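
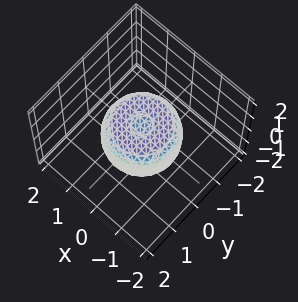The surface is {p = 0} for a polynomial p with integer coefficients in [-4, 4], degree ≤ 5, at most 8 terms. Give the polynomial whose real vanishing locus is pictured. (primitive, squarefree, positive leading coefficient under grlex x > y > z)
1. deg p = 4. The shape is more complex than any degree-3 surface.
2. By symmetry, every cross-section ⟂ z is a circle, so x, y appear only via x² + y².
3. From the axis intercepts and sections: a circular section at z = 0 has radius between 1 and 2.
4. Putting this together gives p.

2*x^4 + 4*x^2*y^2 + 2*y^4 - 2*x^2 - 2*y^2 + 2*z^2 - 1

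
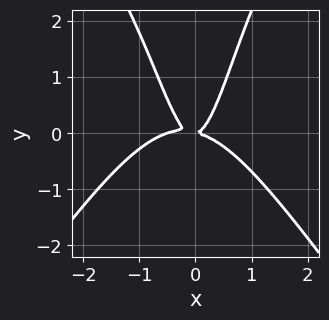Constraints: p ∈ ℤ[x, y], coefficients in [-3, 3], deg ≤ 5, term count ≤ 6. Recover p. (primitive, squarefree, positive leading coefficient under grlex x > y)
2*x^4 - x^2*y^2 + x^3 + 3*x^2*y - y^2

(a) deg p = 4.
(b) Observable constraints: it crosses the y-axis at the gridline y = 0; it meets the x-axis at x = 0 (among the integer gridlines).
(c) Fitting integer coefficients to these (and the overall shape) gives p.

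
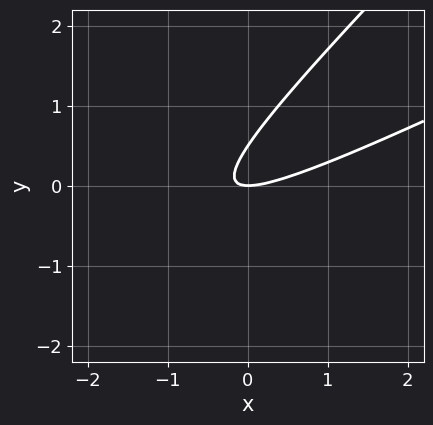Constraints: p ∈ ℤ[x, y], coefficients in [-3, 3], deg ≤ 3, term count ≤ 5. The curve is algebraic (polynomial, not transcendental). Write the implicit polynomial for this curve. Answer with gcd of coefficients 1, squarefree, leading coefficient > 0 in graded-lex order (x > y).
x^2 - 3*x*y + 2*y^2 - y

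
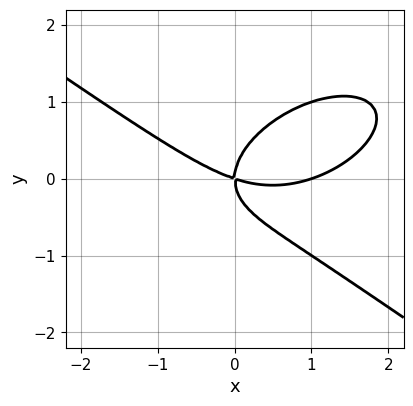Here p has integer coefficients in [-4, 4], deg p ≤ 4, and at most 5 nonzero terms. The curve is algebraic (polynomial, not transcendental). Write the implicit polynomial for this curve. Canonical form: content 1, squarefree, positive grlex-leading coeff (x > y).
First, deg p = 3.
Next, from the axis intercepts and sections: one y-axis crossing is at y = 0; the x-axis gridline crossings are at x ∈ {0, 1}.
Finally, together with the visible shape, these determine p as stated.

x^3 + 3*y^3 - x^2 - 3*x*y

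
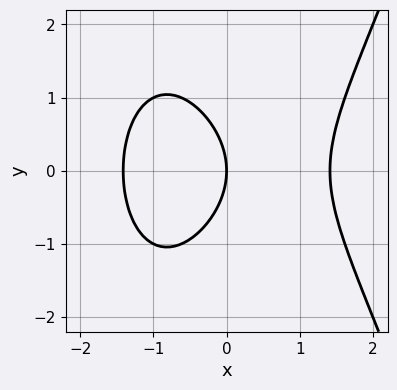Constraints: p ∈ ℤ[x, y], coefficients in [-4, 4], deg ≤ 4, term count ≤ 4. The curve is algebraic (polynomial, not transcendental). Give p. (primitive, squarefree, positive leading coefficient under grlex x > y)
x^3 - y^2 - 2*x

First, deg p = 3.
Then, symmetries: it's symmetric under y → −y, forcing even powers of y.
Next, observable constraints: it crosses the x-axis at the gridline x = 0; it crosses the y-axis at the gridline y = 0.
Finally, fitting integer coefficients to these (and the overall shape) gives p.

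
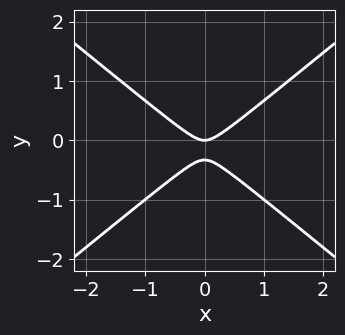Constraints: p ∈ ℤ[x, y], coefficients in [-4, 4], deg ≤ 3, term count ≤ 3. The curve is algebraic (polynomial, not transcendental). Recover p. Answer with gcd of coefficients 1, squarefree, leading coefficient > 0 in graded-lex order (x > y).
2*x^2 - 3*y^2 - y

(a) deg p = 2. No degree-1 curve has this shape.
(b) Symmetries: it's symmetric under x → −x, forcing even powers of x.
(c) Against the integer gridlines: it crosses the y-axis at the gridline y = 0; one x-axis crossing is at x = 0.
(d) The integer polynomial consistent with all of this is the stated p.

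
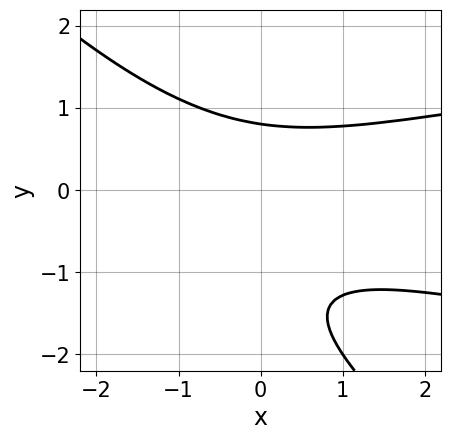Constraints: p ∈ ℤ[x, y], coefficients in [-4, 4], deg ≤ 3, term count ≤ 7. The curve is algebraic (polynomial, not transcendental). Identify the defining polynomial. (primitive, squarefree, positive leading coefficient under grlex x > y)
(a) Degree: a generic line meets the curve in up to 3 points, so deg p = 3.
(b) From the visible intercepts: the curve avoids every integer x-axis point in the box.
(c) Solving for integer coefficients yields p as stated.

2*x*y^2 + 2*y^3 - x^2 + 3*y^2 - 3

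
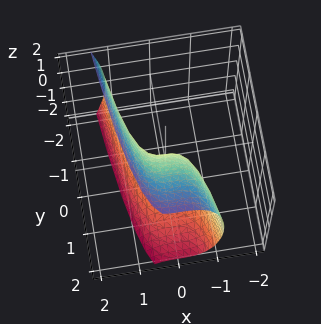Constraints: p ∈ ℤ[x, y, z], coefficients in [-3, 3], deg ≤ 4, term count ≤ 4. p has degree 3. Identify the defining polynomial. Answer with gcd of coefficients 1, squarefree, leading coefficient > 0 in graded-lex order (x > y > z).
First, the degree is 3 — the shape is more complex than any degree-2 surface.
Then, against the integer gridlines: it crosses the z-axis at the gridline z = 0; one y-axis crossing is at y = 0; it crosses the x-axis at the gridline x = 0.
Finally, these observations pin down the coefficients.

3*x^3 - z^2 + 2*y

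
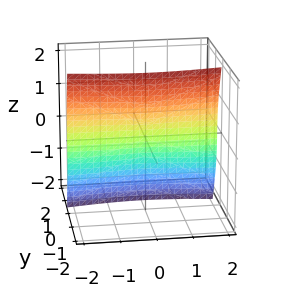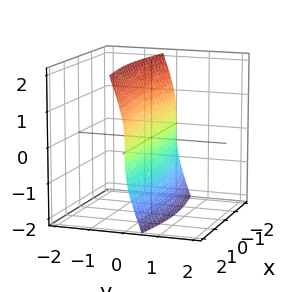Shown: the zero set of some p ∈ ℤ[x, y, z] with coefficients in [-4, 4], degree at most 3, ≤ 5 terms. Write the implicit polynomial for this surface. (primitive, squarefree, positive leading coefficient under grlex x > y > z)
2*x^2*y + 2*y^3 - 3*y^2*z + 2*y*z^2 + z^3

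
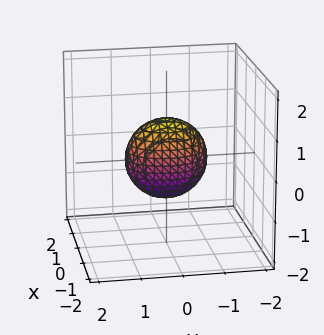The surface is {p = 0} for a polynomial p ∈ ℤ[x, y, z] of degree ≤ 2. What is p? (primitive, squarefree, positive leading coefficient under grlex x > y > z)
2*x^2 + y^2 + z^2 - 1

1. deg p = 2. Bounded and convex; a quadric.
2. Symmetries: mirror symmetry x ↦ −x ⇒ only even powers of x; mirror symmetry y ↦ −y ⇒ only even powers of y; the z ↦ −z reflection is a symmetry, so z appears only in even powers.
3. From the axis intercepts and sections: among the integer gridlines, it crosses the y-axis at y ∈ {-1, 1}; the z-axis gridline crossings are at z ∈ {-1, 1}.
4. These observations pin down the coefficients.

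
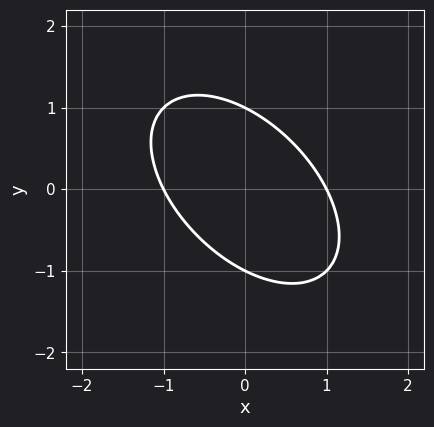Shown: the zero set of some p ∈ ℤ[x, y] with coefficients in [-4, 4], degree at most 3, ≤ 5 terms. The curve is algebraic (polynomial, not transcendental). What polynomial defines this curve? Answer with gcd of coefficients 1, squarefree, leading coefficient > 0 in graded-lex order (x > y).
First, the degree is 2 — the shape is more complex than any degree-1 curve.
Then, checking where it meets the axes: among the integer gridlines, it crosses the y-axis at y ∈ {-1, 1}; the x-axis gridline crossings are at x ∈ {-1, 1}.
Finally, fitting integer coefficients to these (and the overall shape) gives p.

x^2 + x*y + y^2 - 1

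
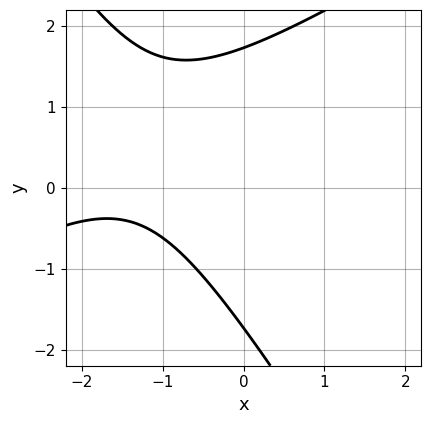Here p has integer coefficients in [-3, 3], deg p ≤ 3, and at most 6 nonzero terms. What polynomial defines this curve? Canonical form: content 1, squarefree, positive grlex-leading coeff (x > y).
x^2 - x*y - y^2 + 3*x + 3

1. Degree: the shape is more complex than any degree-1 curve, so deg p = 2.
2. From the visible intercepts: it misses every integer gridline on the x-axis.
3. Together with the visible shape, these determine p as stated.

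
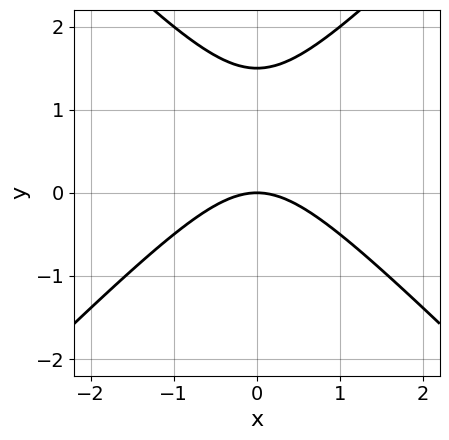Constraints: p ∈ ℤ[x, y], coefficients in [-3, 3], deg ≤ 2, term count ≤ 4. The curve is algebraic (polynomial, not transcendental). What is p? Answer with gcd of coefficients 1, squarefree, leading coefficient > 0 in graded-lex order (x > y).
2*x^2 - 2*y^2 + 3*y

(a) Degree: no degree-1 curve has this shape, so deg p = 2.
(b) Symmetries: the x ↦ −x reflection is a symmetry, so x appears only in even powers.
(c) From the visible intercepts: it meets the y-axis at y = 0 (among the integer gridlines); it meets the x-axis at x = 0 (among the integer gridlines).
(d) These observations pin down the coefficients.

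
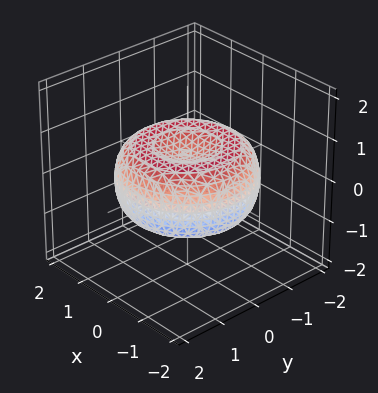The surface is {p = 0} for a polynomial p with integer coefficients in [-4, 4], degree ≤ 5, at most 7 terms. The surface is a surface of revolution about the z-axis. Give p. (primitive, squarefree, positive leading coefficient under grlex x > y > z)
x^4 + 2*x^2*y^2 + y^4 - 2*x^2 - 2*y^2 + 3*z^2 - 1

Degree: a generic line meets the surface in up to 4 points, so deg p = 4.
Symmetries: rotational symmetry about the z-axis ⇒ p depends on x, y only through x² + y².
Observable constraints: a circular section at z = 0 has radius between 1 and 2.
Matching integer coefficients to the picture gives p.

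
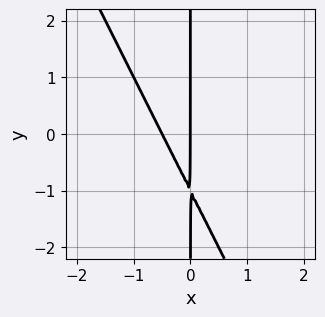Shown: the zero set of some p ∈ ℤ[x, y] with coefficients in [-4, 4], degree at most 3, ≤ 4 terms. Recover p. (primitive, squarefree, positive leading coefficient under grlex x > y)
2*x^2 + x*y + x

The degree is 2 — no degree-1 curve has this shape.
From the axis intercepts and sections: it meets the x-axis at x = 0 (among the integer gridlines); every point of the y-axis in the box is on the curve.
Fitting integer coefficients to these (and the overall shape) gives p.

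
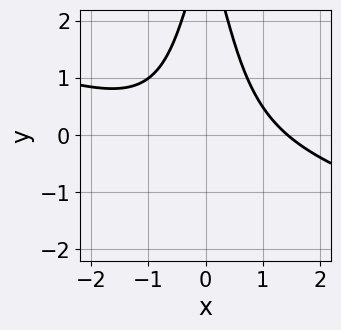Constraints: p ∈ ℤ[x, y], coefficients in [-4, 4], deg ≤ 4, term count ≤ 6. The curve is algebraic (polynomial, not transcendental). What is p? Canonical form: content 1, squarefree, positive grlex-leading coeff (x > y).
x^3 + 3*x^2*y + y - 3

(a) deg p = 3. The shape is more complex than any degree-2 curve.
(b) Observable constraints: no y-intercept at any integer in the box.
(c) These observations pin down the coefficients.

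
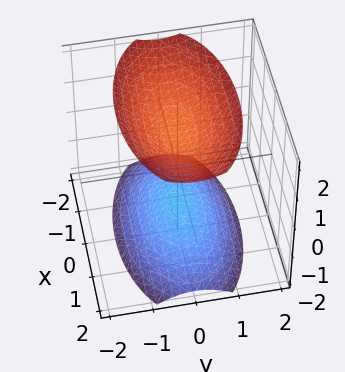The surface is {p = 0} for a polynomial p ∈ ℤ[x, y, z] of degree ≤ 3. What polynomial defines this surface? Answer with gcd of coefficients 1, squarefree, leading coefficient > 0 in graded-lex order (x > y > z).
x^2 + 3*y^2 - 2*z^2 + 3

1. The picture has 2 separate pieces.
2. Degree: two sheets facing apart; a quadric, so deg p = 2.
3. Symmetries: it's symmetric under z → −z, forcing even powers of z; it's symmetric under x → −x, forcing even powers of x; it's symmetric under y → −y, forcing even powers of y.
4. Observable constraints: it misses every integer gridline on the y-axis; no x-intercept at any integer in the box.
5. Fitting integer coefficients to these (and the overall shape) gives p.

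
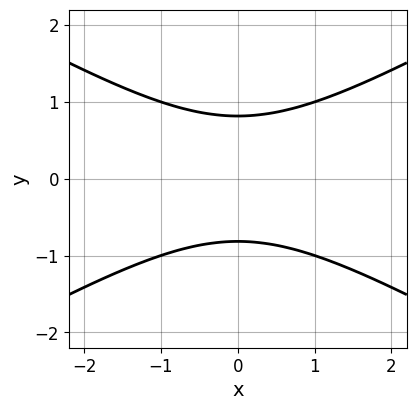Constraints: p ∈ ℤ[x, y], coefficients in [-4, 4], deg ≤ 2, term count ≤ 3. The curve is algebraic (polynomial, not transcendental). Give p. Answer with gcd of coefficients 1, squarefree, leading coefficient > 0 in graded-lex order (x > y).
First, the degree is 2 — the shape is more complex than any degree-1 curve.
Next, symmetries: mirror symmetry x ↦ −x ⇒ only even powers of x; mirror symmetry y ↦ −y ⇒ only even powers of y.
Then, against the integer gridlines: no x-intercept at any integer in the box.
Finally, these observations pin down the coefficients.

x^2 - 3*y^2 + 2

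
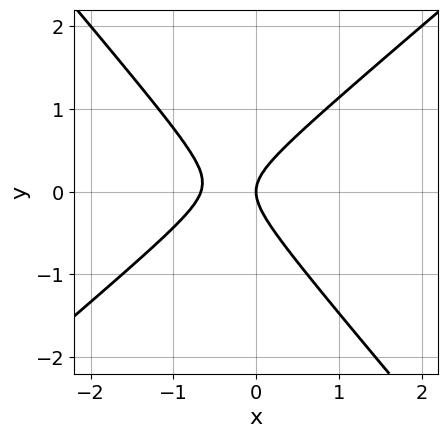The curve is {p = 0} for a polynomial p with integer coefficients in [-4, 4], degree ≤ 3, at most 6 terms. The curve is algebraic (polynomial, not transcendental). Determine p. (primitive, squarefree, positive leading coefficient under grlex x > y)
3*x^2 - x*y - 3*y^2 + 2*x

1. Degree: a generic line meets the curve in up to 2 points, so deg p = 2.
2. From the visible intercepts: it crosses the x-axis at the gridline x = 0; one y-axis crossing is at y = 0.
3. These observations pin down the coefficients.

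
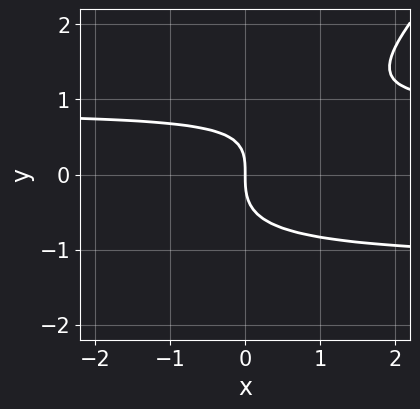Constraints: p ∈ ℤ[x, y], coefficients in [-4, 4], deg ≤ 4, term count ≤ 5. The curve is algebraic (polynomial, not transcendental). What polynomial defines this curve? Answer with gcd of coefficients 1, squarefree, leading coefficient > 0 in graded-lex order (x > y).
3*x*y^2 - 3*y^3 + x*y - 3*x

1. deg p = 3. No degree-2 curve has this shape.
2. From the visible intercepts: it crosses the y-axis at the gridline y = 0; it meets the x-axis at x = 0 (among the integer gridlines).
3. Assembling these constraints gives the stated polynomial.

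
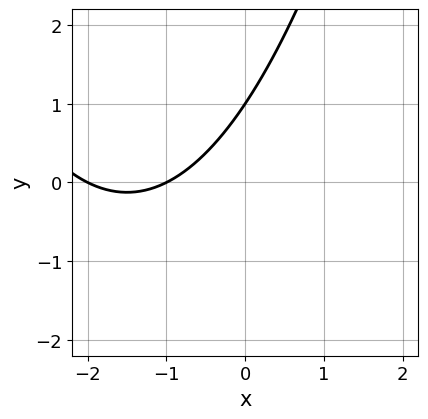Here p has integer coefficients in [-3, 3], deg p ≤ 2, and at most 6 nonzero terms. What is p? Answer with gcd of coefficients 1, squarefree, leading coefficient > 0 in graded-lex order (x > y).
1. The degree is 2 — a generic line meets the curve in up to 2 points.
2. From the visible intercepts: among the integer gridlines, it crosses the x-axis at x ∈ {-2, -1}; one y-axis crossing is at y = 1.
3. Assembling these constraints gives the stated polynomial.

x^2 + 3*x - 2*y + 2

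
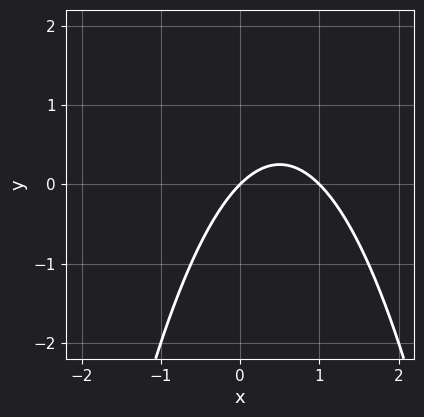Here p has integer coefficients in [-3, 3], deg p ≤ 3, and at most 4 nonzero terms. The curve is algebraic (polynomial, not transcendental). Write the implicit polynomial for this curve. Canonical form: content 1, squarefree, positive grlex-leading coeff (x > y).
x^2 - x + y

1. deg p = 2.
2. Observable constraints: it meets the y-axis at y = 0 (among the integer gridlines); the x-axis gridline crossings are at x ∈ {0, 1}.
3. These observations pin down the coefficients.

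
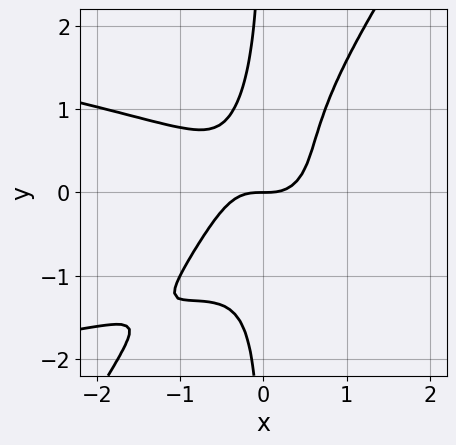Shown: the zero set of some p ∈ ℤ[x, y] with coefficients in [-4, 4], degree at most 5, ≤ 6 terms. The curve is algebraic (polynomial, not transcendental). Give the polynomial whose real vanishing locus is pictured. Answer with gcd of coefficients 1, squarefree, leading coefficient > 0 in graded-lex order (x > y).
First, degree: no degree-3 curve has this shape, so deg p = 4.
Next, against the integer gridlines: one y-axis crossing is at y = 0; it crosses the x-axis at the gridline x = 0.
Finally, together with the visible shape, these determine p as stated.

3*x^2*y^2 - 2*x*y^3 + 2*x^3 - y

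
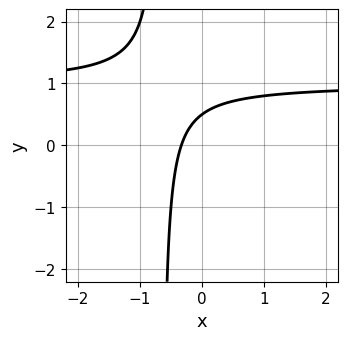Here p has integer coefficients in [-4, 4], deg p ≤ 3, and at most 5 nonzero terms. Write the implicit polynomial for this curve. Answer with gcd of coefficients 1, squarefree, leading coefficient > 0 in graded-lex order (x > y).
3*x*y - 3*x + 2*y - 1

The degree is 2 — a generic line meets the curve in up to 2 points.
Matching integer coefficients to the picture gives p.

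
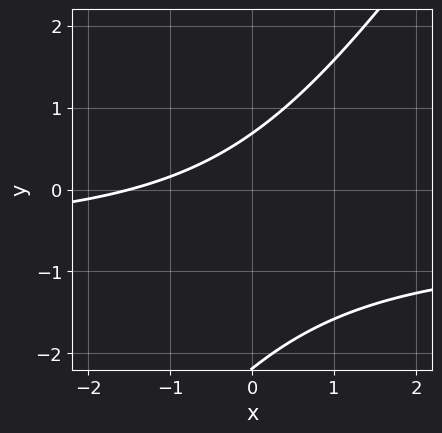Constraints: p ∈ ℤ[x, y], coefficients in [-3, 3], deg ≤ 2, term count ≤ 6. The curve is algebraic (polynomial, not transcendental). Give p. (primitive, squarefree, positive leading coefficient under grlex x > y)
3*x*y - 2*y^2 + 2*x - 3*y + 3

The degree is 2 — a generic line meets the curve in up to 2 points.
Putting this together gives p.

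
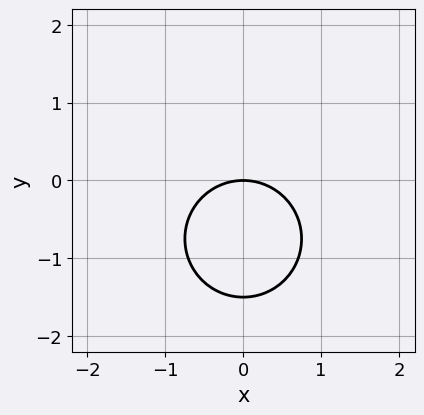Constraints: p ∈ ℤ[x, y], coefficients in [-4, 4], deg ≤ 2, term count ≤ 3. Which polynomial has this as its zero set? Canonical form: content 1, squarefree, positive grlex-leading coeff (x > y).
2*x^2 + 2*y^2 + 3*y

First, degree: a generic line meets the curve in up to 2 points, so deg p = 2.
Then, symmetries: the x ↦ −x reflection is a symmetry, so x appears only in even powers.
Next, observable constraints: it meets the y-axis at y = 0 (among the integer gridlines); it crosses the x-axis at the gridline x = 0.
Finally, matching integer coefficients to the picture gives p.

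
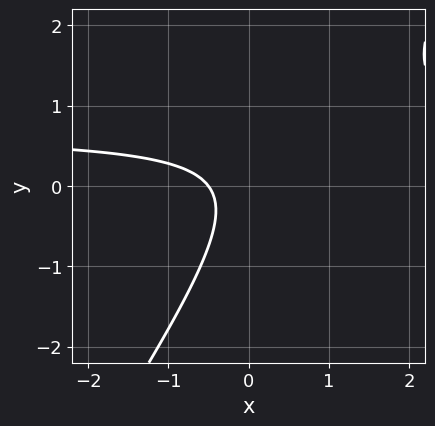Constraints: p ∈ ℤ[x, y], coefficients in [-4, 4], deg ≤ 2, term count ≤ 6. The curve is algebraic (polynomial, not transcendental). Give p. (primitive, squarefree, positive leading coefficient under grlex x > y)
First, deg p = 2. No degree-1 curve has this shape.
Next, against the integer gridlines: the curve avoids every integer y-axis point in the box.
Finally, these observations pin down the coefficients.

3*x*y - 2*y^2 - 2*x - 1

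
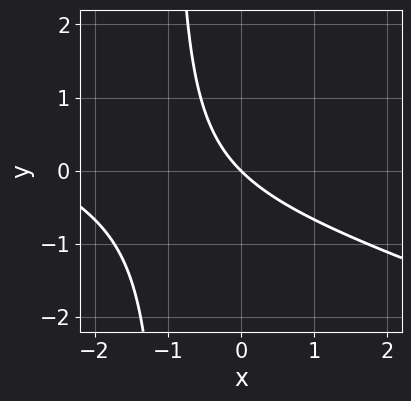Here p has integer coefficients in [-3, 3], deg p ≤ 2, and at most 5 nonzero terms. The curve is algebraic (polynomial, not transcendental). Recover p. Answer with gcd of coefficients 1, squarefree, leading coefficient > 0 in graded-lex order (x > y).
x^2 + 3*x*y + 3*x + 3*y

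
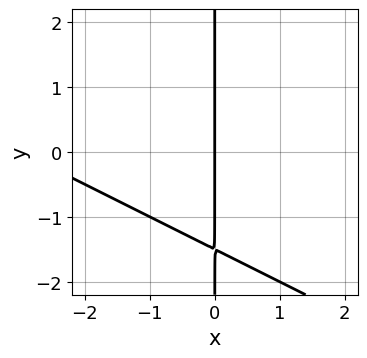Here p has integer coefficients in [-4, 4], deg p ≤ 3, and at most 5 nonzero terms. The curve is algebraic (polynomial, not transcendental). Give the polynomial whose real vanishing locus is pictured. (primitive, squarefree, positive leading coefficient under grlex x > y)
1. Degree: no degree-1 curve has this shape, so deg p = 2.
2. From the visible intercepts: the visible y-axis segment lies entirely on the curve; it crosses the x-axis at the gridline x = 0.
3. Putting this together gives p.

x^2 + 2*x*y + 3*x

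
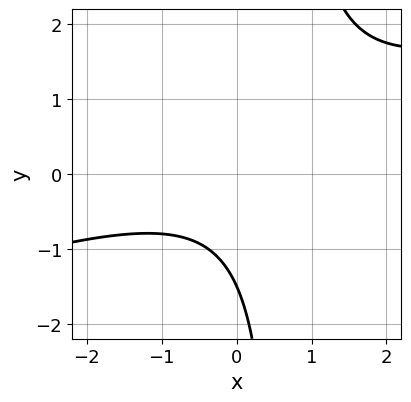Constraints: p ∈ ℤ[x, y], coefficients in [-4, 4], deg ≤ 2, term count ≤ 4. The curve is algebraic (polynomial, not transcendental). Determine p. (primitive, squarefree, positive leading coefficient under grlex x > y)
deg p = 2.
Checking where it meets the axes: it misses every integer gridline on the x-axis.
The integer polynomial consistent with all of this is the stated p.

x^2 - 3*x*y + 2*y + 3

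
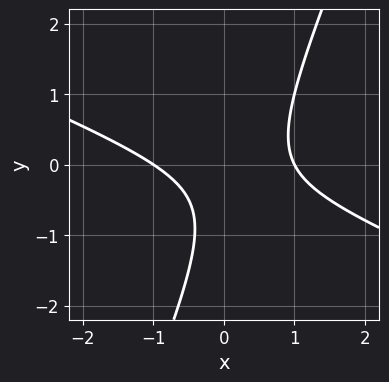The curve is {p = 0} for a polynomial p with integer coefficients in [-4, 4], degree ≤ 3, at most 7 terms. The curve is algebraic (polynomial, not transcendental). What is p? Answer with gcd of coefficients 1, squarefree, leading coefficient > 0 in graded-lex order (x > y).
x^2 + 2*x*y - y^2 - y - 1

Degree: a generic line meets the curve in up to 2 points, so deg p = 2.
Reading off the gridlines: among the integer gridlines, it crosses the x-axis at x ∈ {-1, 1}; the curve avoids every integer y-axis point in the box.
Solving for integer coefficients yields p as stated.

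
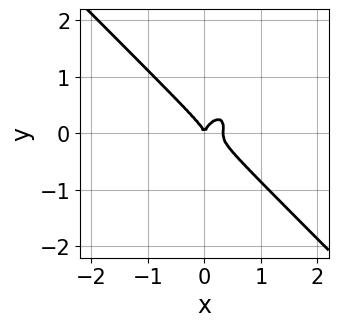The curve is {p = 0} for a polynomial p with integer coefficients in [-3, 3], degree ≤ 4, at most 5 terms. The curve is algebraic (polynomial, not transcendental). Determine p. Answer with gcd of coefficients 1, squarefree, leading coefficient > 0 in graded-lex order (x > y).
(a) The degree is 3 — the shape is more complex than any degree-2 curve.
(b) From the visible intercepts: it crosses the y-axis at the gridline y = 0; it meets the x-axis at x = 0 (among the integer gridlines).
(c) These observations pin down the coefficients.

3*x^3 - x*y^2 + 2*y^3 - x^2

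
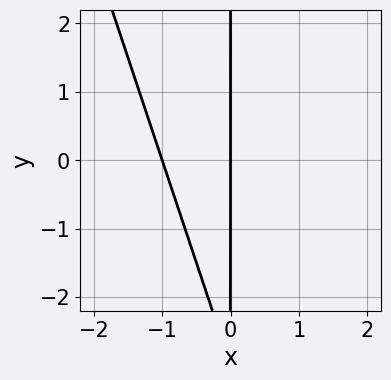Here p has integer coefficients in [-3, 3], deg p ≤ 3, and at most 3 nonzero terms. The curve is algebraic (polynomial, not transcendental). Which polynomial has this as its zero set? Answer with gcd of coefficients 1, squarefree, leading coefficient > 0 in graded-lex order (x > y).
3*x^2 + x*y + 3*x

First, deg p = 2. No degree-1 curve has this shape.
Then, reading off the gridlines: the visible y-axis segment lies entirely on the curve; the x-axis gridline crossings are at x ∈ {-1, 0}.
Finally, the integer polynomial consistent with all of this is the stated p.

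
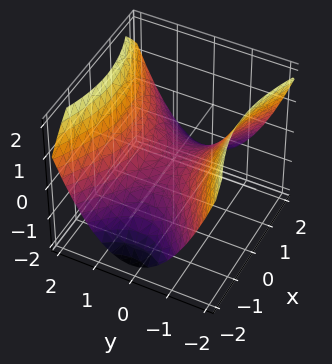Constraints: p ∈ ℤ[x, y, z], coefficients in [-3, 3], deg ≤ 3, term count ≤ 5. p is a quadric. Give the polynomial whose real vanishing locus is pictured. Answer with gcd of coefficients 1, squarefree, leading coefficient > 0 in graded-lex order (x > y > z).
x^2 - 2*y^2 + 3*z

1. deg p = 2.
2. Symmetries: it's symmetric under x → −x, forcing even powers of x; the y ↦ −y reflection is a symmetry, so y appears only in even powers.
3. From the axis intercepts and sections: it meets the x-axis at x = 0 (among the integer gridlines); one y-axis crossing is at y = 0; one z-axis crossing is at z = 0.
4. Matching integer coefficients to the picture gives p.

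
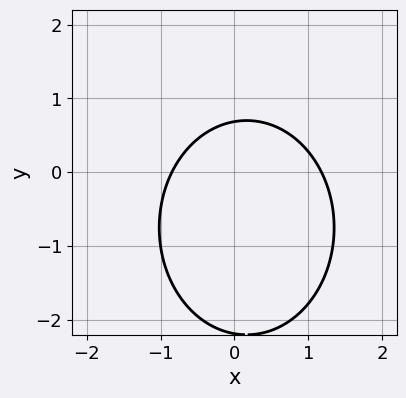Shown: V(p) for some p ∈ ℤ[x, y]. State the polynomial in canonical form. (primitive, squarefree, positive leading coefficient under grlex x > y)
3*x^2 + 2*y^2 - x + 3*y - 3

deg p = 2. A generic line meets the curve in up to 2 points.
Solving for integer coefficients yields p as stated.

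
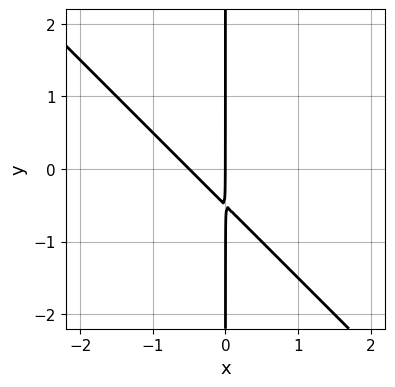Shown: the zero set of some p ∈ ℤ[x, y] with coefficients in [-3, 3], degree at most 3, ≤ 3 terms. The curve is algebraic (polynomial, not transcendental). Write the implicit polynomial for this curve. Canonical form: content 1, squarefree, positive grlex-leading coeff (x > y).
2*x^2 + 2*x*y + x

deg p = 2. The shape is more complex than any degree-1 curve.
From the axis intercepts and sections: every point of the y-axis in the box is on the curve; it crosses the x-axis at the gridline x = 0.
The integer polynomial consistent with all of this is the stated p.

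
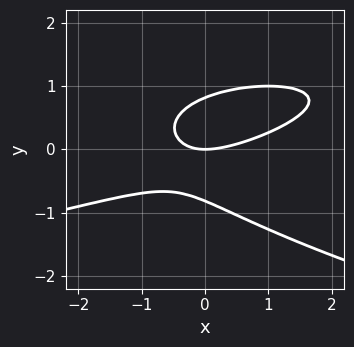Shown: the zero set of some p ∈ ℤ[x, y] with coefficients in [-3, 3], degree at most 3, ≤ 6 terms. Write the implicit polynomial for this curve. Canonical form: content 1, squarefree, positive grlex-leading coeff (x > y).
3*y^3 + x^2 - 2*x*y - 2*y

deg p = 3.
From the axis intercepts and sections: one x-axis crossing is at x = 0; it meets the y-axis at y = 0 (among the integer gridlines).
These observations pin down the coefficients.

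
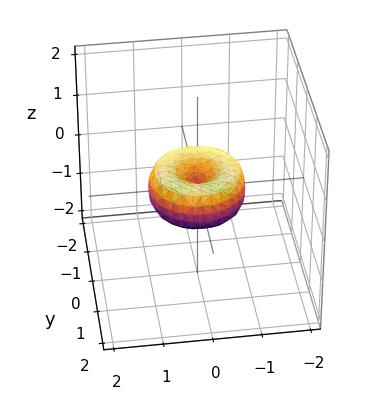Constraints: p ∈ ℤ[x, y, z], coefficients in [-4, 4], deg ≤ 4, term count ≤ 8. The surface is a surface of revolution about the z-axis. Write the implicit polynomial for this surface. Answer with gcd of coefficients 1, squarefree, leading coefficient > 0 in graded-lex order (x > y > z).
x^4 + 2*x^2*y^2 + y^4 - x^2 - y^2 + z^2

The degree is 4 — no degree-3 surface has this shape.
By symmetry, the z-axis is an axis of rotation, so x and y enter only as x² + y².
From the visible intercepts: it crosses the z-axis at the gridline z = 0; among the integer gridlines, it crosses the y-axis at y ∈ {-1, 0, 1}; among the integer gridlines, it crosses the x-axis at x ∈ {-1, 0, 1}; a circular section at z = 0 has radius exactly 1.
Together with the visible shape, these determine p as stated.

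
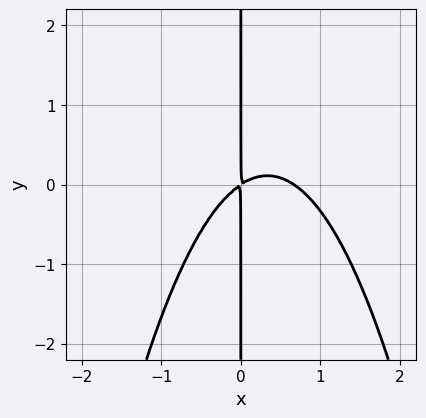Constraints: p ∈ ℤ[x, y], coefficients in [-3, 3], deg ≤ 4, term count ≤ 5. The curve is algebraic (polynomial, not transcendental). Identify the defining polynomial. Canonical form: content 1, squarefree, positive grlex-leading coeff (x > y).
3*x^3 - 2*x^2 + 3*x*y

The degree is 3 — no degree-2 curve has this shape.
Reading off the gridlines: every point of the y-axis in the box is on the curve.
Fitting integer coefficients to these (and the overall shape) gives p.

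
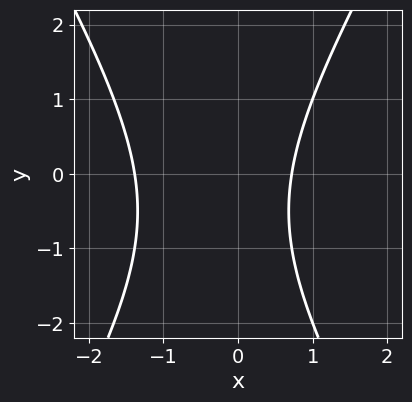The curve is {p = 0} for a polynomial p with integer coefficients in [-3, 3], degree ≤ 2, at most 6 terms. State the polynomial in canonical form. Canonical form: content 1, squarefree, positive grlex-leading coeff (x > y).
3*x^2 - y^2 + 2*x - y - 3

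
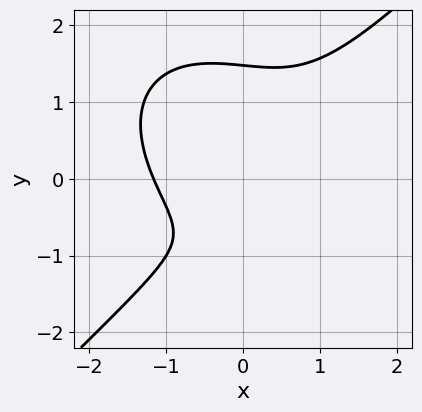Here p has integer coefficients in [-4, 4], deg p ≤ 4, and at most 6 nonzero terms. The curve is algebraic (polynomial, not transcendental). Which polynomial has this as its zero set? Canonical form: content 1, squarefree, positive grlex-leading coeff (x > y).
deg p = 3.
The integer polynomial consistent with all of this is the stated p.

2*x^3 - 2*y^3 - x + 3*y + 2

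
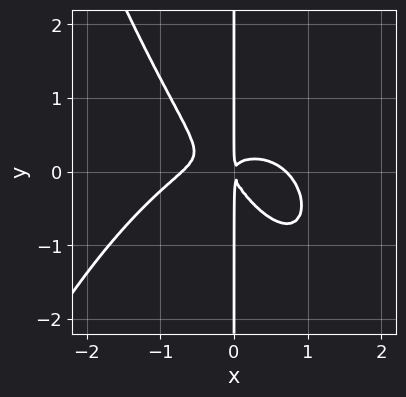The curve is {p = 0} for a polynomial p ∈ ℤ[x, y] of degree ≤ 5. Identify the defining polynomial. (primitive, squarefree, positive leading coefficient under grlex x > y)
2*x^4 + 3*x^2*y + 3*x*y^2 - x^2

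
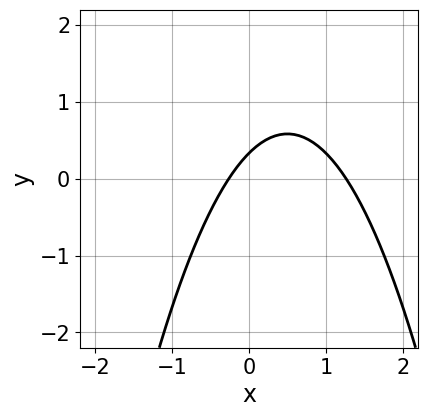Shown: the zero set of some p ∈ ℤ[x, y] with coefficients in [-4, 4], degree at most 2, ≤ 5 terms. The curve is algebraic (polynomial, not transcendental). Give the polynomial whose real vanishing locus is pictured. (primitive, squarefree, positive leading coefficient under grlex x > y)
3*x^2 - 3*x + 3*y - 1

First, the degree is 2 — a generic line meets the curve in up to 2 points.
Finally, matching integer coefficients to the picture gives p.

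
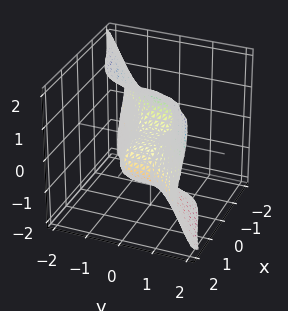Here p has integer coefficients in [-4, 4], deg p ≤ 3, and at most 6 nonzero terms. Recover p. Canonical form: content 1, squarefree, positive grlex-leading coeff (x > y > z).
1. Degree: the shape is more complex than any degree-2 surface, so deg p = 3.
2. From the visible intercepts: it meets the z-axis at z = 0 (among the integer gridlines); it meets the y-axis at y = 0 (among the integer gridlines).
3. Fitting integer coefficients to these (and the overall shape) gives p.

x^3 + x*z^2 - 2*y^3 - z^3 + 2*z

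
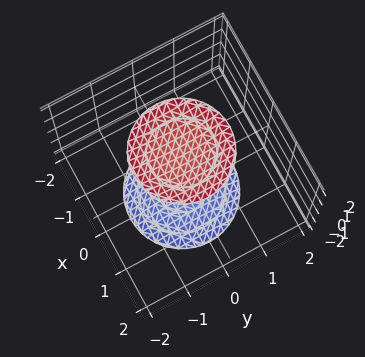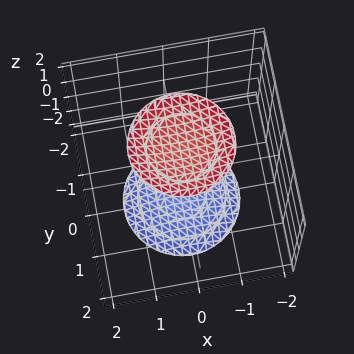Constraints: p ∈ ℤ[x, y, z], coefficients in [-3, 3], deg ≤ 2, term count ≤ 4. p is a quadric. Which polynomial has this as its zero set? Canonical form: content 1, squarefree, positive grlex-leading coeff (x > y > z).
(a) There are 2 components. They look like related sheets of one shape, so recover p as a whole.
(b) deg p = 2. Two sheets facing apart; a quadric.
(c) Symmetries: the z ↦ −z reflection is a symmetry, so z appears only in even powers; the z-axis is an axis of rotation, so x and y enter only as x² + y².
(d) Checking where it meets the axes: a circular section at z = 2 has radius exactly 1; it misses every integer gridline on the x-axis; no y-intercept at any integer in the box.
(e) Fitting integer coefficients to these (and the overall shape) gives p.

x^2 + y^2 - z^2 + 3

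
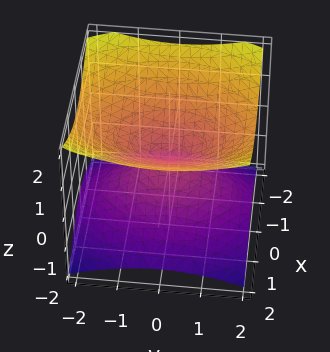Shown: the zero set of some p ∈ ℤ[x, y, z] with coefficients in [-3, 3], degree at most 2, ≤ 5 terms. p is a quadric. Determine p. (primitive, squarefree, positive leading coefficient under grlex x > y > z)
First, deg p = 2.
Then, symmetries: mirror symmetry x ↦ −x ⇒ only even powers of x; it's symmetric under y → −y, forcing even powers of y; it's symmetric under z → −z, forcing even powers of z.
Then, observable constraints: it crosses the y-axis at the gridline y = 0; one x-axis crossing is at x = 0; one z-axis crossing is at z = 0.
Finally, solving for integer coefficients yields p as stated.

2*x^2 + y^2 - 3*z^2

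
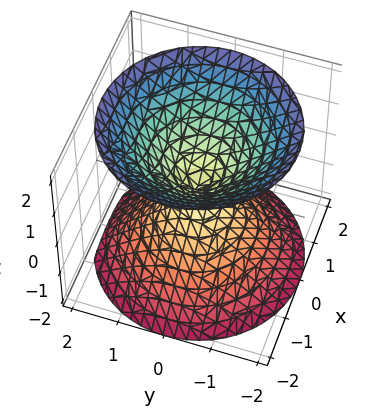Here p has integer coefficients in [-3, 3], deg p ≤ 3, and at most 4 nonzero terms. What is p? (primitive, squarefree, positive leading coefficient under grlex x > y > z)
x^2 + y^2 - z^2

(a) I count 2 distinct pieces. Treating them together as one polynomial.
(b) Degree: a double cone through the origin; a quadric, so deg p = 2.
(c) Symmetries: mirror symmetry z ↦ −z ⇒ only even powers of z; every cross-section ⟂ z is a circle, so x, y appear only via x² + y².
(d) From the visible intercepts: it crosses the y-axis at the gridline y = 0; one z-axis crossing is at z = 0; a circular section at z = -1 has radius exactly 1.
(e) These observations pin down the coefficients.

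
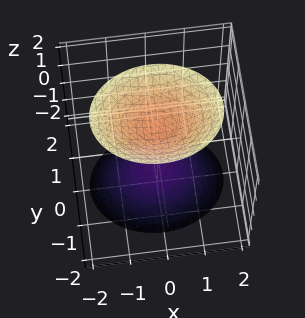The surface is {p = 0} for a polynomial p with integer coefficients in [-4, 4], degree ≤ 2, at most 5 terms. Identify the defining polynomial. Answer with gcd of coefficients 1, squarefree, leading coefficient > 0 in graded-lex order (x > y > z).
First, there are 2 components. They look like related sheets of one shape, so recover p as a whole.
Then, deg p = 2. Two sheets facing apart; a quadric.
Then, symmetries: the z ↦ −z reflection is a symmetry, so z appears only in even powers; it's symmetric under x → −x, forcing even powers of x; it's symmetric under y → −y, forcing even powers of y.
Then, from the axis intercepts and sections: no y-intercept at any integer in the box; no x-intercept at any integer in the box.
Finally, the integer polynomial consistent with all of this is the stated p.

2*x^2 + 3*y^2 - 2*z^2 + 3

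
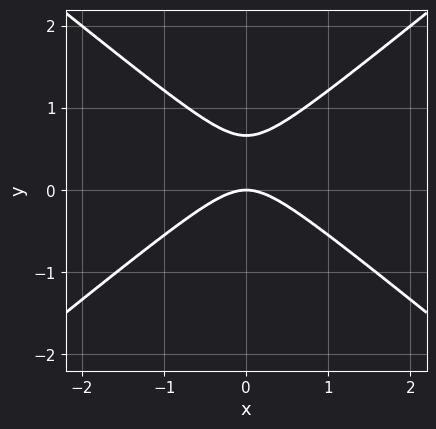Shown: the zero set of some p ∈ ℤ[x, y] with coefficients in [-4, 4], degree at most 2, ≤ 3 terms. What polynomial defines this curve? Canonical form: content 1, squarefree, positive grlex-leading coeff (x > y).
2*x^2 - 3*y^2 + 2*y

(a) deg p = 2. No degree-1 curve has this shape.
(b) Symmetries: it's symmetric under x → −x, forcing even powers of x.
(c) Checking where it meets the axes: it crosses the y-axis at the gridline y = 0; it meets the x-axis at x = 0 (among the integer gridlines).
(d) These observations pin down the coefficients.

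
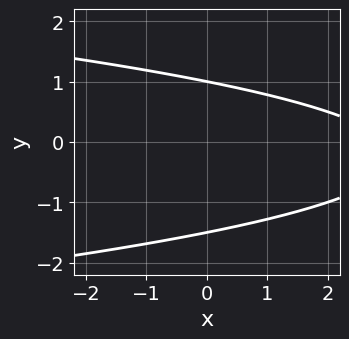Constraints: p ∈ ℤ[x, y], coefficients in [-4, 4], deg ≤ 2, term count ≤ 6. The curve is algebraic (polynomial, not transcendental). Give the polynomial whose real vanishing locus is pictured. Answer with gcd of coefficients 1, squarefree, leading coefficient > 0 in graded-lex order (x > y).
2*y^2 + x + y - 3

(a) deg p = 2.
(b) Checking where it meets the axes: it meets the y-axis at y = 1 (among the integer gridlines); the curve avoids every integer x-axis point in the box.
(c) Matching integer coefficients to the picture gives p.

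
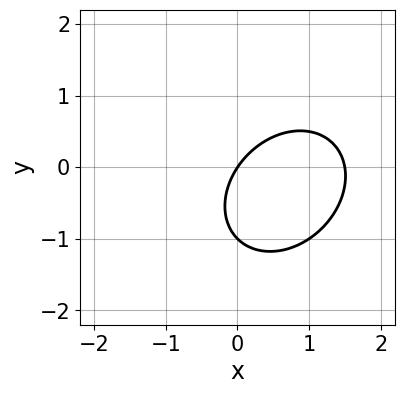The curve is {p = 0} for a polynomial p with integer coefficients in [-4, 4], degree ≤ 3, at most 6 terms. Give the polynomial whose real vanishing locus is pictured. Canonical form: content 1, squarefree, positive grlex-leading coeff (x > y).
2*x^2 - x*y + 2*y^2 - 3*x + 2*y

1. Degree: the shape is more complex than any degree-1 curve, so deg p = 2.
2. Reading off the gridlines: one x-axis crossing is at x = 0; among the integer gridlines, it crosses the y-axis at y ∈ {-1, 0}.
3. Fitting integer coefficients to these (and the overall shape) gives p.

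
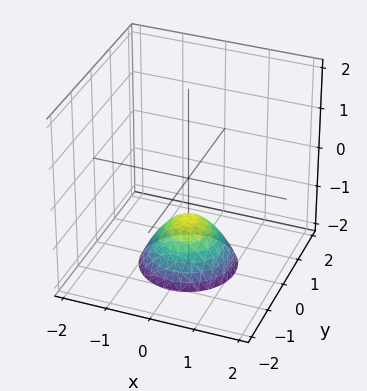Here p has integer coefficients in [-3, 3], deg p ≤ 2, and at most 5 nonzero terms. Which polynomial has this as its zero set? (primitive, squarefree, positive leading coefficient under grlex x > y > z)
x^2 + y^2 + z + 1

First, deg p = 2.
Then, symmetry: the surface is invariant under rotation about z: p = q(x² + y², z).
Then, reading off the gridlines: it misses every integer gridline on the x-axis; no y-intercept at any integer in the box; a circular section at z = -2 has radius exactly 1.
Finally, fitting integer coefficients to these (and the overall shape) gives p.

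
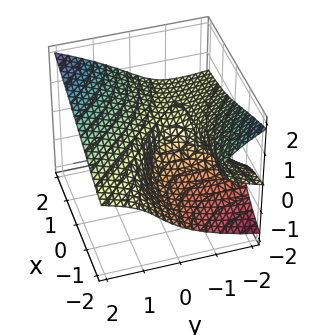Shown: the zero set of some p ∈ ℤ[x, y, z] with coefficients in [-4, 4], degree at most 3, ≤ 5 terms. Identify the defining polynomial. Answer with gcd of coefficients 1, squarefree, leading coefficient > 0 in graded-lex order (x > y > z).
2*x*y*z - 3*z^3 + y^2 + x + y

(a) The degree is 3 — the shape is more complex than any degree-2 surface.
(b) Checking where it meets the axes: the y-axis gridline crossings are at y ∈ {-1, 0}; one x-axis crossing is at x = 0; one z-axis crossing is at z = 0.
(c) The integer polynomial consistent with all of this is the stated p.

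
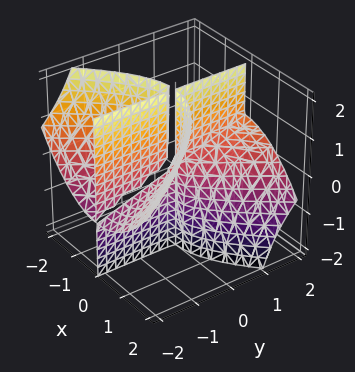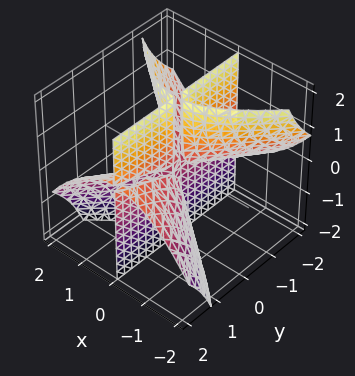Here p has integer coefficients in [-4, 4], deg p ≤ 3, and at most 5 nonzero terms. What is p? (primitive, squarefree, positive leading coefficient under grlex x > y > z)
(a) The picture has 3 separate pieces. Treating them together as one polynomial.
(b) The degree is 3 — the shape is more complex than any degree-2 surface.
(c) Reading off the gridlines: every point of the y-axis in the box is on the surface; one x-axis crossing is at x = 0; every point of the z-axis in the box is on the surface.
(d) The integer polynomial consistent with all of this is the stated p.

2*x^3 - x*y^2 + 3*x*y*z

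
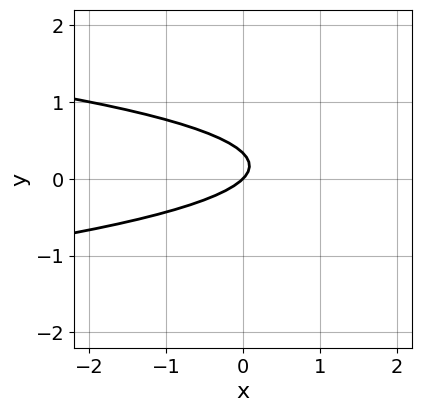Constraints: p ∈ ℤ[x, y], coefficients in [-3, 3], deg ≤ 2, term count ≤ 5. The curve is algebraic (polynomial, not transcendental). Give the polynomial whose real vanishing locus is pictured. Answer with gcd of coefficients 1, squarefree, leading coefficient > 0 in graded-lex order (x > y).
3*y^2 + x - y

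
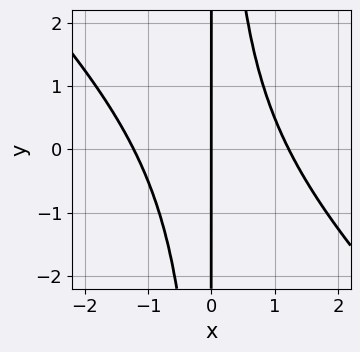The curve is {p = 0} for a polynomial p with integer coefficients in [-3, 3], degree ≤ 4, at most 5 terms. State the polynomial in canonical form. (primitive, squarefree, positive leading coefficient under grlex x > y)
2*x^3 + 2*x^2*y - 3*x

1. Degree: the shape is more complex than any degree-2 curve, so deg p = 3.
2. Against the integer gridlines: every point of the y-axis in the box is on the curve; it crosses the x-axis at the gridline x = 0.
3. Assembling these constraints gives the stated polynomial.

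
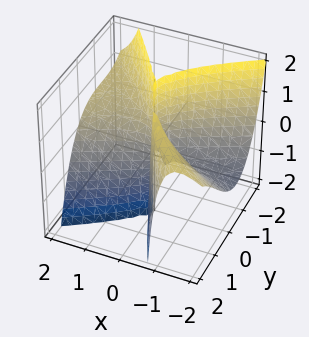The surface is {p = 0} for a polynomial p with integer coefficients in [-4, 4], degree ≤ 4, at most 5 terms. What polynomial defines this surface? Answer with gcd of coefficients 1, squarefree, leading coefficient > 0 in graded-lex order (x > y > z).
The degree is 3 — a generic line meets the surface in up to 3 points.
From the axis intercepts and sections: the visible z-axis segment lies entirely on the surface; it crosses the x-axis at the gridline x = 0; it meets the y-axis at y = 0 (among the integer gridlines).
Fitting integer coefficients to these (and the overall shape) gives p.

x^3 - 3*x^2*z - 3*x*y^2 - 2*y^3 - 3*x*y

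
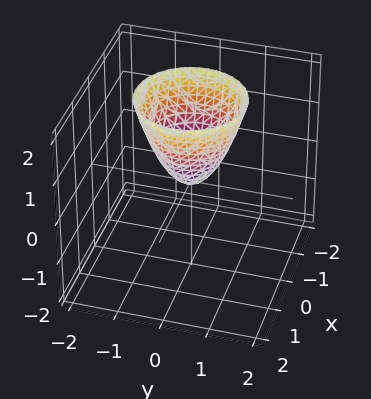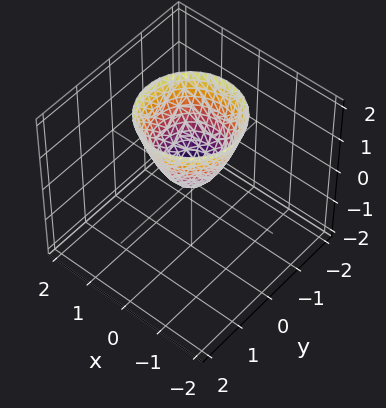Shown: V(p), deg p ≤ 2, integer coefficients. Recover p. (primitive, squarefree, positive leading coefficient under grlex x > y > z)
3*x^2 + 3*y^2 - 2*z

deg p = 2.
Symmetries: rotational symmetry about the z-axis ⇒ p depends on x, y only through x² + y².
From the visible intercepts: one x-axis crossing is at x = 0; a circular section at z = 2 has radius between 1 and 2; it crosses the y-axis at the gridline y = 0; one z-axis crossing is at z = 0.
Fitting integer coefficients to these (and the overall shape) gives p.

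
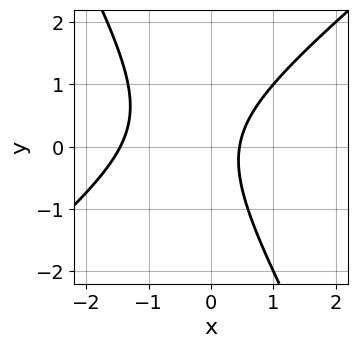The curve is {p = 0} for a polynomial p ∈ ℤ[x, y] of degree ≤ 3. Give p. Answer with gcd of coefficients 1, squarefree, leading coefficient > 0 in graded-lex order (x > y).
3*x^2 - 2*x*y - 2*y^2 + 3*x - 2

1. deg p = 2. The shape is more complex than any degree-1 curve.
2. From the visible intercepts: the curve avoids every integer y-axis point in the box.
3. These observations pin down the coefficients.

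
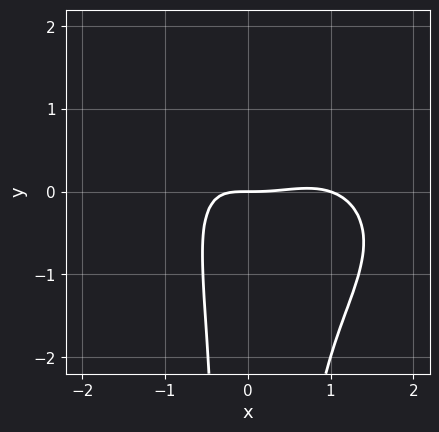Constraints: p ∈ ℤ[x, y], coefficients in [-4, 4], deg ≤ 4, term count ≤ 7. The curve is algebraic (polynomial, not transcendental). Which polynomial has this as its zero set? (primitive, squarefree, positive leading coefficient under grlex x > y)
deg p = 4.
Reading off the gridlines: among the integer gridlines, it crosses the x-axis at x ∈ {0, 1}; it meets the y-axis at y = 0 (among the integer gridlines).
Assembling these constraints gives the stated polynomial.

2*x^4 + 3*x^2*y^2 - 2*x^3 + 3*x*y + 3*y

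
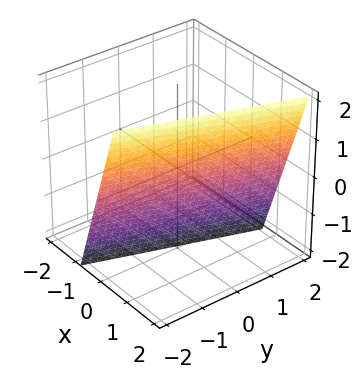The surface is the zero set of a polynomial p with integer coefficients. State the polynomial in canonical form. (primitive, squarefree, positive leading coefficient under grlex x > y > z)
3*x - y - z - 2

(a) Degree: every cross-section is a straight line — this is a plane, so deg p = 1.
(b) Checking where it meets the axes: one y-axis crossing is at y = -2; it meets the z-axis at z = -2 (among the integer gridlines).
(c) These observations pin down the coefficients.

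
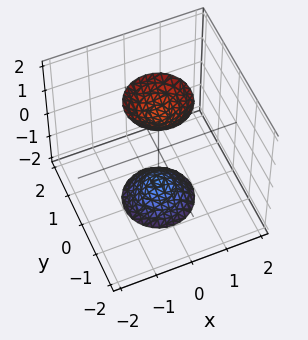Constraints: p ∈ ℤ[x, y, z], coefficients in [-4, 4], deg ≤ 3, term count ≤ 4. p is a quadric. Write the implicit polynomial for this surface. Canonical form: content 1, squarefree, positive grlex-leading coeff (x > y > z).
I count 2 distinct pieces.
Degree: two separate bowl-shaped sheets opening away from each other; a quadric, so deg p = 2.
Symmetries: the surface is invariant under rotation about z: p = q(x² + y², z); mirror symmetry z ↦ −z ⇒ only even powers of z.
From the axis intercepts and sections: no y-intercept at any integer in the box; a circular section at z = 2 has radius between 0 and 1.
Solving for integer coefficients yields p as stated.

3*x^2 + 3*y^2 - z^2 + 2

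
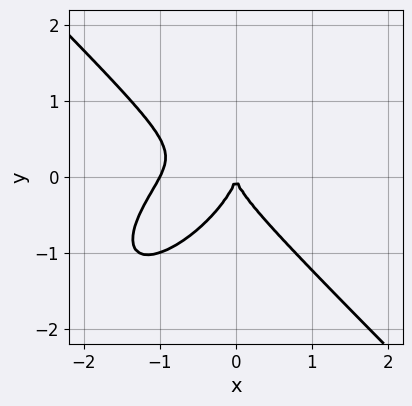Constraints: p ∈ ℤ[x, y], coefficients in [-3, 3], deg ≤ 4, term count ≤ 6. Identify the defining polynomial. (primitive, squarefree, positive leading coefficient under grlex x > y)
2*x^3 - x^2*y - x*y^2 + 2*y^3 + 2*x^2

(a) Degree: no degree-2 curve has this shape, so deg p = 3.
(b) From the visible intercepts: the x-axis gridline crossings are at x ∈ {-1, 0}; one y-axis crossing is at y = 0.
(c) The integer polynomial consistent with all of this is the stated p.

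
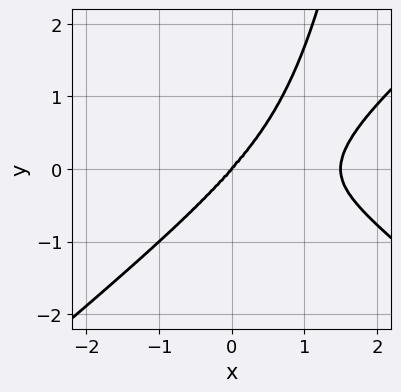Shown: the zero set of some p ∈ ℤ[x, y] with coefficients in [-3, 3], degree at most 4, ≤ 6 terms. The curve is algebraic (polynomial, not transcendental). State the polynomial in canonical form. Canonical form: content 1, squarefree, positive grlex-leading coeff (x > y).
(a) The degree is 4 — no degree-3 curve has this shape.
(b) Checking where it meets the axes: one x-axis crossing is at x = 0; it crosses the y-axis at the gridline y = 0.
(c) Fitting integer coefficients to these (and the overall shape) gives p.

2*x^4 - 3*x^2*y^2 - 3*x^3 + 2*y^3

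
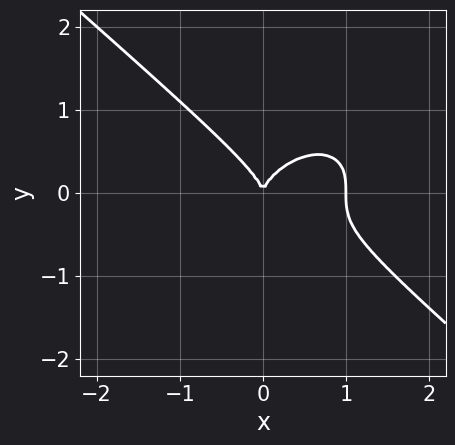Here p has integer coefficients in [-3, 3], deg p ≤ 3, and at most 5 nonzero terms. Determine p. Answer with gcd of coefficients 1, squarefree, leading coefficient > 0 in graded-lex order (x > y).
2*x^3 + 3*y^3 - 2*x^2

deg p = 3. The shape is more complex than any degree-2 curve.
Observable constraints: the x-axis gridline crossings are at x ∈ {0, 1}; it crosses the y-axis at the gridline y = 0.
Matching integer coefficients to the picture gives p.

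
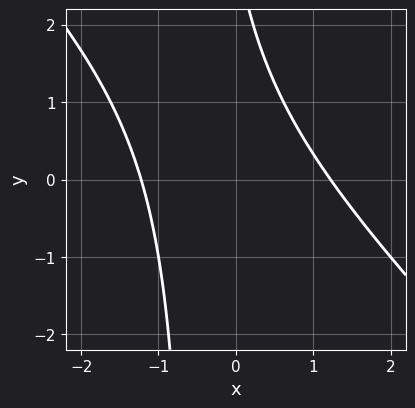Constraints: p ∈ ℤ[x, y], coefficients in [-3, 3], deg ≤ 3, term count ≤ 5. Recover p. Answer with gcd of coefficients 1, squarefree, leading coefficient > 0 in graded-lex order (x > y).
First, deg p = 2. The shape is more complex than any degree-1 curve.
Then, from the visible intercepts: the curve avoids every integer y-axis point in the box.
Finally, together with the visible shape, these determine p as stated.

2*x^2 + 2*x*y + y - 3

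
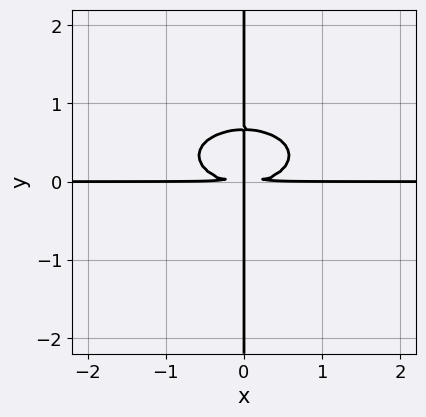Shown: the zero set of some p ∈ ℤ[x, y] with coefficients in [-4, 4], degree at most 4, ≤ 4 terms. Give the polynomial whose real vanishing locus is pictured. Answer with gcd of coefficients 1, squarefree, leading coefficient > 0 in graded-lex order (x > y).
Degree: no degree-3 curve has this shape, so deg p = 4.
From the axis intercepts and sections: the visible y-axis segment lies entirely on the curve; every point of the x-axis in the box is on the curve.
The integer polynomial consistent with all of this is the stated p.

x^3*y + 3*x*y^3 - 2*x*y^2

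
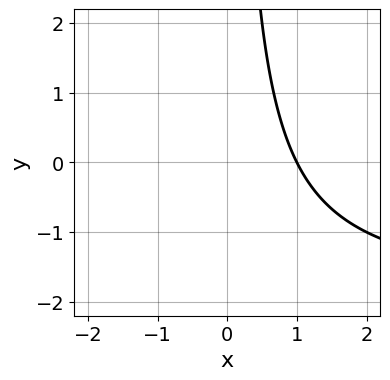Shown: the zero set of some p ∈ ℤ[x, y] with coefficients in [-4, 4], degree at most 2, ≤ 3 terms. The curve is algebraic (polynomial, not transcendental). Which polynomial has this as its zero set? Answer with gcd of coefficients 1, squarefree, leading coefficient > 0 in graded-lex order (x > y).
x*y + 2*x - 2

(a) The degree is 2 — no degree-1 curve has this shape.
(b) From the visible intercepts: no y-intercept at any integer in the box; it meets the x-axis at x = 1 (among the integer gridlines).
(c) Putting this together gives p.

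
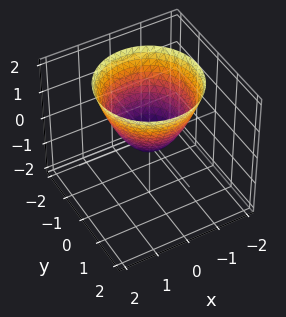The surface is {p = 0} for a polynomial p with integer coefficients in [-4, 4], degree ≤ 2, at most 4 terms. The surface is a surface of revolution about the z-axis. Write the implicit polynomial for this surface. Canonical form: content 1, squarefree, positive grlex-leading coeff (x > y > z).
(a) The degree is 2 — a generic line meets the surface in up to 2 points.
(b) Symmetries: the surface is invariant under rotation about z: p = q(x² + y², z).
(c) Checking where it meets the axes: a circular section at z = 2 has radius between 1 and 2.
(d) Together with the visible shape, these determine p as stated.

3*x^2 + 3*y^2 - 3*z - 1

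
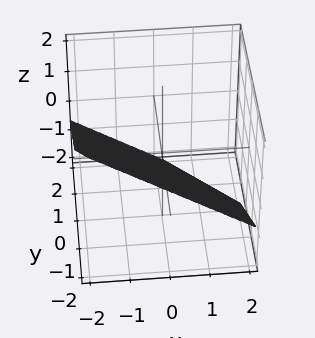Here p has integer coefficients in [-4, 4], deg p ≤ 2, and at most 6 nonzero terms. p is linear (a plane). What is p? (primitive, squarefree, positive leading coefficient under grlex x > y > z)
1. The degree is 1 — every cross-section is a straight line — this is a plane.
2. Checking where it meets the axes: it meets the y-axis at y = -1 (among the integer gridlines); it meets the x-axis at x = -1 (among the integer gridlines).
3. Assembling these constraints gives the stated polynomial.

2*x + 2*y + 3*z + 2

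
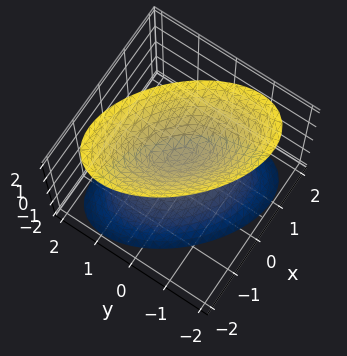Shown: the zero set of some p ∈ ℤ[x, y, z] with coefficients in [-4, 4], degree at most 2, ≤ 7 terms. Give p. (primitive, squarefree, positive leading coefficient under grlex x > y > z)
First, the picture has 2 separate pieces. Treating them together as one polynomial.
Then, degree: a generic line meets the surface in up to 2 points, so deg p = 2.
Next, from the axis intercepts and sections: it misses every integer gridline on the y-axis; the surface avoids every integer x-axis point in the box.
Finally, assembling these constraints gives the stated polynomial.

3*x^2 + 3*x*y + 3*y^2 - 2*z^2 + 1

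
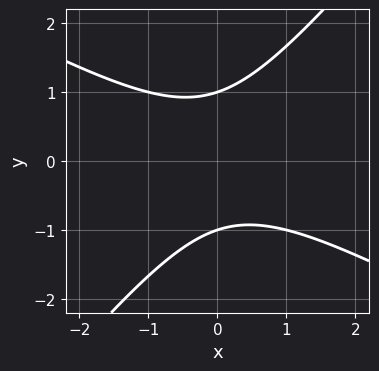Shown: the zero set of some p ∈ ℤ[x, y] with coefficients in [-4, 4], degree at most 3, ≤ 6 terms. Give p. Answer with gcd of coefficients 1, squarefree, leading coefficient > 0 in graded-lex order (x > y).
2*x^2 + 2*x*y - 3*y^2 + 3

1. The degree is 2 — no degree-1 curve has this shape.
2. Against the integer gridlines: it misses every integer gridline on the x-axis; among the integer gridlines, it crosses the y-axis at y ∈ {-1, 1}.
3. The integer polynomial consistent with all of this is the stated p.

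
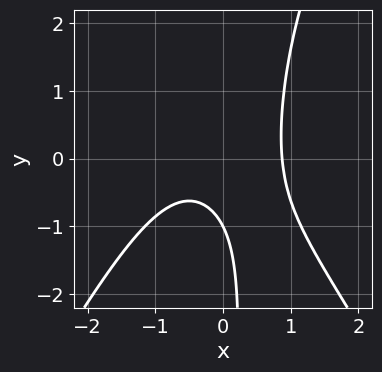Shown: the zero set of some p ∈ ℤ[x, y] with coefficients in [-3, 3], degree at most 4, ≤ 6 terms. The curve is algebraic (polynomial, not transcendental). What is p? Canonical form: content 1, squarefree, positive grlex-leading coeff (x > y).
3*x^3 - x*y^2 + 3*x*y - 2*y - 2

First, the degree is 3 — no degree-2 curve has this shape.
Then, checking where it meets the axes: it meets the y-axis at y = -1 (among the integer gridlines).
Finally, the integer polynomial consistent with all of this is the stated p.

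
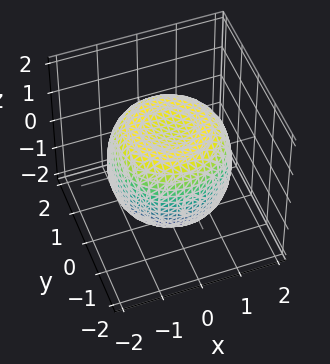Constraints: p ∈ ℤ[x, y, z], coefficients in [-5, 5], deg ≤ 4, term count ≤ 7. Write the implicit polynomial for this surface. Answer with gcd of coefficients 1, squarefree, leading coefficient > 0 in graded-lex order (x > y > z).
First, deg p = 4. A generic line meets the surface in up to 4 points.
Next, symmetries: rotational symmetry about the z-axis ⇒ p depends on x, y only through x² + y².
Then, observable constraints: a circular section at z = 1 has radius between 1 and 2; the z-axis gridline crossings are at z ∈ {-1, 1}.
Finally, matching integer coefficients to the picture gives p.

2*x^4 + 4*x^2*y^2 + 2*y^4 - 3*x^2 - 3*y^2 + 3*z^2 - 3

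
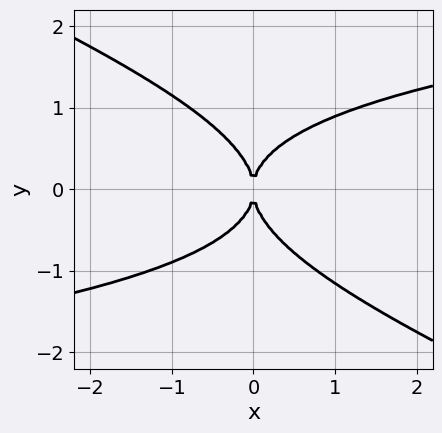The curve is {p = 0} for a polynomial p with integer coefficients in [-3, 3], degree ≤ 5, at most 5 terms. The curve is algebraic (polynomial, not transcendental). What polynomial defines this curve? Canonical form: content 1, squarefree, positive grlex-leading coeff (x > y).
x*y^3 + 2*y^4 - 2*x^2

1. deg p = 4. A generic line meets the curve in up to 4 points.
2. Observable constraints: it meets the y-axis at y = 0 (among the integer gridlines); it meets the x-axis at x = 0 (among the integer gridlines).
3. Putting this together gives p.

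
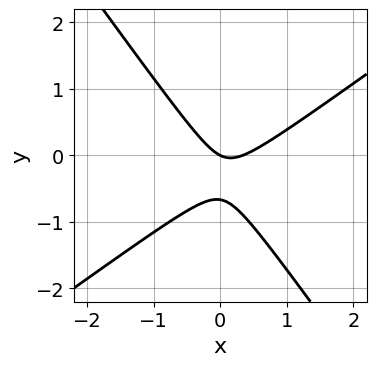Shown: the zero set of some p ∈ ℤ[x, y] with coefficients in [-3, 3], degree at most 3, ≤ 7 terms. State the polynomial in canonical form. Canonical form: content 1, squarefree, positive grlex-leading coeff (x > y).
(a) Degree: the shape is more complex than any degree-1 curve, so deg p = 2.
(b) Reading off the gridlines: one x-axis crossing is at x = 0; it crosses the y-axis at the gridline y = 0.
(c) Matching integer coefficients to the picture gives p.

3*x^2 - 2*x*y - 3*y^2 - x - 2*y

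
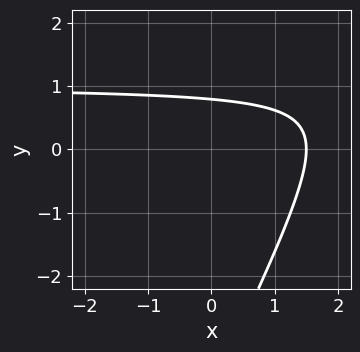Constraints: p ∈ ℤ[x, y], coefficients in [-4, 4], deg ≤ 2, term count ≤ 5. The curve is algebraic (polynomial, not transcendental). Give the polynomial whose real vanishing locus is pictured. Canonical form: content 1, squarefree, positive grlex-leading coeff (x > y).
(a) deg p = 2. A generic line meets the curve in up to 2 points.
(b) Matching integer coefficients to the picture gives p.

2*x*y - y^2 - 2*x - 3*y + 3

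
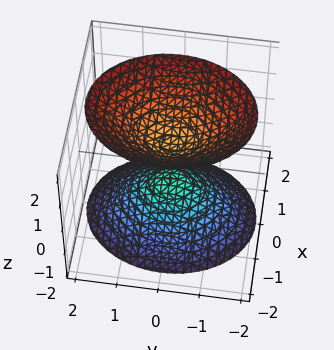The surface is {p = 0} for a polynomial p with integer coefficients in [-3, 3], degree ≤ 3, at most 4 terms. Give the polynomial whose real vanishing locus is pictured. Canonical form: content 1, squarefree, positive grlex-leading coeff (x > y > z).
3*x^2 + 2*y^2 - 2*z^2 + 1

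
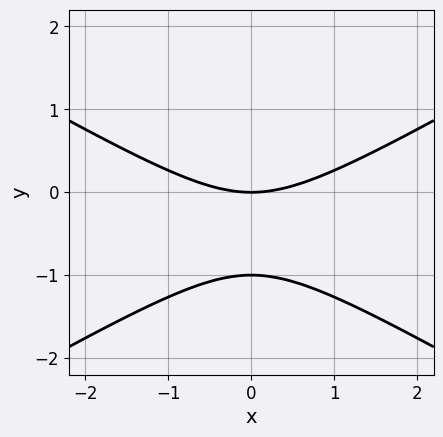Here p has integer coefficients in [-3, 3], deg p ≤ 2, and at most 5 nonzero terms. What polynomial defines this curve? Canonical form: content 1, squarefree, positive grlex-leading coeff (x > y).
x^2 - 3*y^2 - 3*y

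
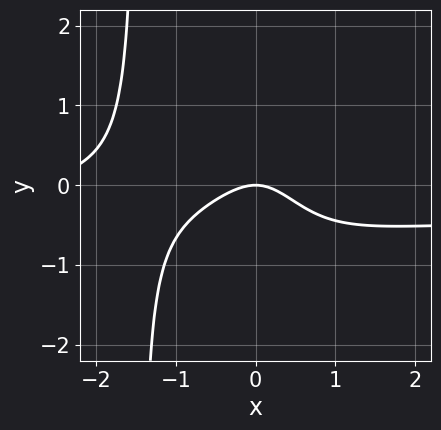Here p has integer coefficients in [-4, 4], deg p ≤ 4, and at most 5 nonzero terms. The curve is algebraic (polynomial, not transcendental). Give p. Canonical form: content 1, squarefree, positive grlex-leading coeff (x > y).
1. deg p = 4. No degree-3 curve has this shape.
2. From the axis intercepts and sections: one x-axis crossing is at x = 0; it meets the y-axis at y = 0 (among the integer gridlines).
3. Assembling these constraints gives the stated polynomial.

3*x^3*y + x^3 + 3*x^2*y + 3*x^2 + 3*y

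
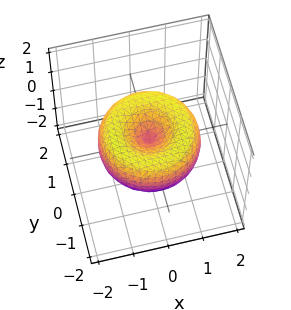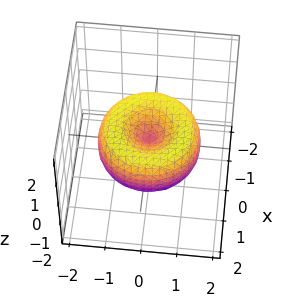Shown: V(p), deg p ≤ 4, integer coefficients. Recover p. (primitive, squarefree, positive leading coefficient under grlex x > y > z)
The degree is 4 — the shape is more complex than any degree-3 surface.
Symmetries: the z-axis is an axis of rotation, so x and y enter only as x² + y².
Observable constraints: it crosses the y-axis at the gridline y = 0; one x-axis crossing is at x = 0; a circular section at z = 0 has radius between 1 and 2.
Together with the visible shape, these determine p as stated.

x^4 + 2*x^2*y^2 + y^4 - 2*x^2 - 2*y^2 + 2*z^2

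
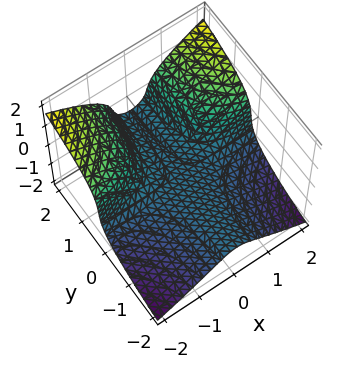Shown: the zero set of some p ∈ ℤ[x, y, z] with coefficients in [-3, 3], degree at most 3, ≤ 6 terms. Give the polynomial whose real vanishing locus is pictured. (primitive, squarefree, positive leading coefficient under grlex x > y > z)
2*x^2*y - 3*z^3 - z - 1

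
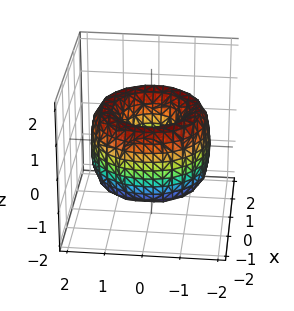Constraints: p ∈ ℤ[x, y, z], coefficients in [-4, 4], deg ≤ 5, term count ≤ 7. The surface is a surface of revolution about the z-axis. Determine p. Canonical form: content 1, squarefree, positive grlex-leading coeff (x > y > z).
x^4 + 2*x^2*y^2 + y^4 - 3*x^2 - 3*y^2 + z^2 + 1

deg p = 4. A generic line meets the surface in up to 4 points.
Symmetries: rotational symmetry about the z-axis ⇒ p depends on x, y only through x² + y².
Reading off the gridlines: a circular section at z = 0 has radius between 0 and 1; it misses every integer gridline on the z-axis.
Fitting integer coefficients to these (and the overall shape) gives p.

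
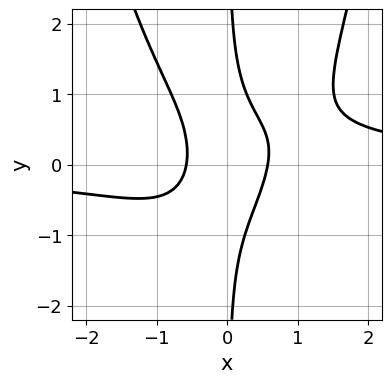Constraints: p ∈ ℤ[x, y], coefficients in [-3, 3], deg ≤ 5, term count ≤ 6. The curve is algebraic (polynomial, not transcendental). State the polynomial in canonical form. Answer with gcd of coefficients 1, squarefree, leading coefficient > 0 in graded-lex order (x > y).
3*x^3*y - 3*x*y^2 - 3*x^2 + 1

1. Degree: the shape is more complex than any degree-3 curve, so deg p = 4.
2. Observable constraints: no y-intercept at any integer in the box.
3. Putting this together gives p.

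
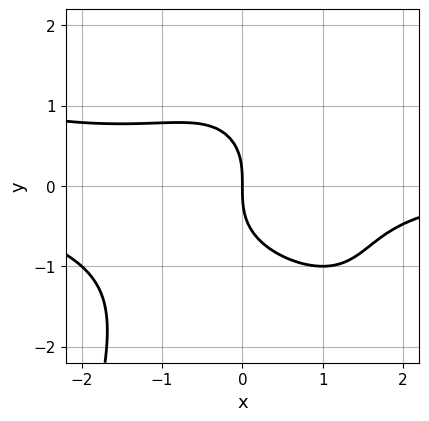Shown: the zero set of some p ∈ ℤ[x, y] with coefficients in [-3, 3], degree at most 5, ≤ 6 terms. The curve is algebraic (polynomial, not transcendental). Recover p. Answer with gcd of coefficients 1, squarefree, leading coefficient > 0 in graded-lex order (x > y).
(a) The degree is 4 — a generic line meets the curve in up to 4 points.
(b) Reading off the gridlines: one y-axis crossing is at y = 0; it crosses the x-axis at the gridline x = 0.
(c) Matching integer coefficients to the picture gives p.

x^3*y + 2*x^2*y^2 + 2*x^2*y + 2*y^3 + 3*x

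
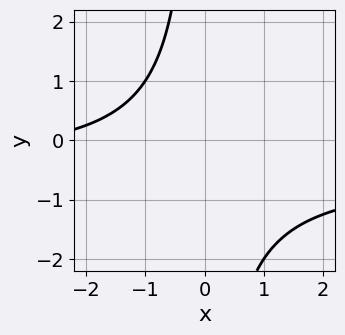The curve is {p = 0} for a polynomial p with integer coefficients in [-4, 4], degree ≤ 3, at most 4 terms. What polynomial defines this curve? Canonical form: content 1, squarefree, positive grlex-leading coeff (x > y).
2*x*y + x + 3

(a) The degree is 2 — a generic line meets the curve in up to 2 points.
(b) Checking where it meets the axes: no y-intercept at any integer in the box; it misses every integer gridline on the x-axis.
(c) Assembling these constraints gives the stated polynomial.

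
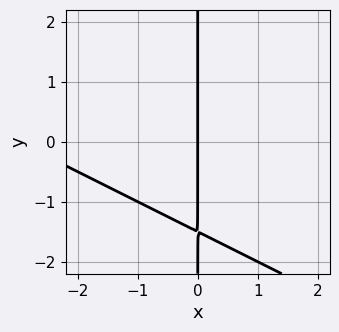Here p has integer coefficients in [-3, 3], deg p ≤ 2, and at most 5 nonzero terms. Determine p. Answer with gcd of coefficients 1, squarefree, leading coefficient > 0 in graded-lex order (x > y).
x^2 + 2*x*y + 3*x

(a) The degree is 2 — the shape is more complex than any degree-1 curve.
(b) From the visible intercepts: one x-axis crossing is at x = 0; the visible y-axis segment lies entirely on the curve.
(c) These observations pin down the coefficients.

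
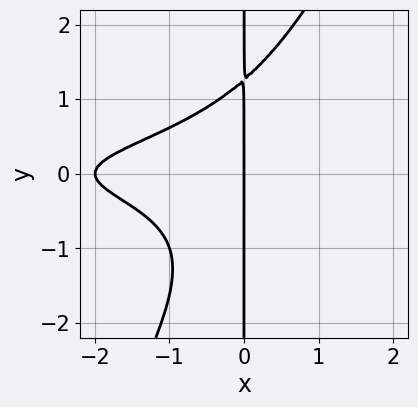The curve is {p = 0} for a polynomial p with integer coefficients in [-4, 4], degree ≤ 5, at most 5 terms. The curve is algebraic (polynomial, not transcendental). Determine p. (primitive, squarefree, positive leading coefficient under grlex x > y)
(a) deg p = 4. A generic line meets the curve in up to 4 points.
(b) Reading off the gridlines: the x-axis gridline crossings are at x ∈ {-2, 0}; every point of the y-axis in the box is on the curve.
(c) These observations pin down the coefficients.

2*x^2*y^2 - x*y^3 + x^2 + 2*x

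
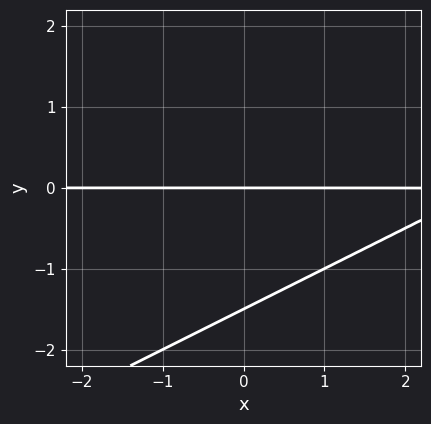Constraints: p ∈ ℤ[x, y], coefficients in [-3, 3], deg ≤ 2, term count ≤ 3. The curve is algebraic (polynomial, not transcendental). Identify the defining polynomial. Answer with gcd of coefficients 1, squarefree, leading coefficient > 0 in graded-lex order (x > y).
First, degree: the shape is more complex than any degree-1 curve, so deg p = 2.
Then, observable constraints: one y-axis crossing is at y = 0; the visible x-axis segment lies entirely on the curve.
Finally, matching integer coefficients to the picture gives p.

x*y - 2*y^2 - 3*y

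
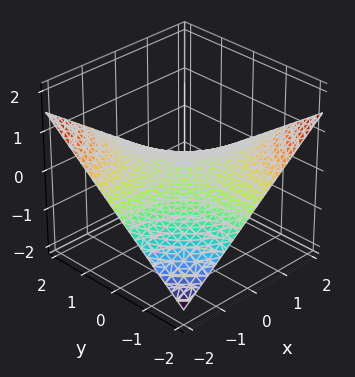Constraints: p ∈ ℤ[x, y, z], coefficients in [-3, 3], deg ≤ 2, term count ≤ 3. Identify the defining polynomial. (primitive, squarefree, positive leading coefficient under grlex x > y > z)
x*y + 3*z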